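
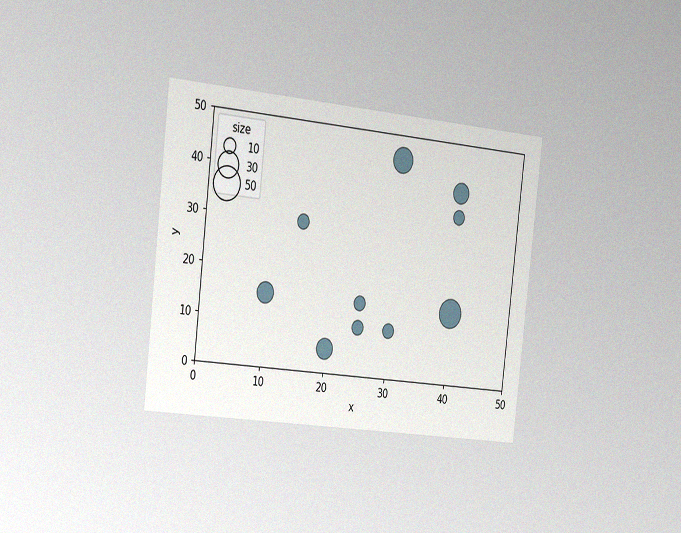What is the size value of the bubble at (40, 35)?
The chart is tilted about 7° clockwise and viewed slightly from the left, with some photo noise. Matching the bubble at (40, 35) against the size legend gives 10.

10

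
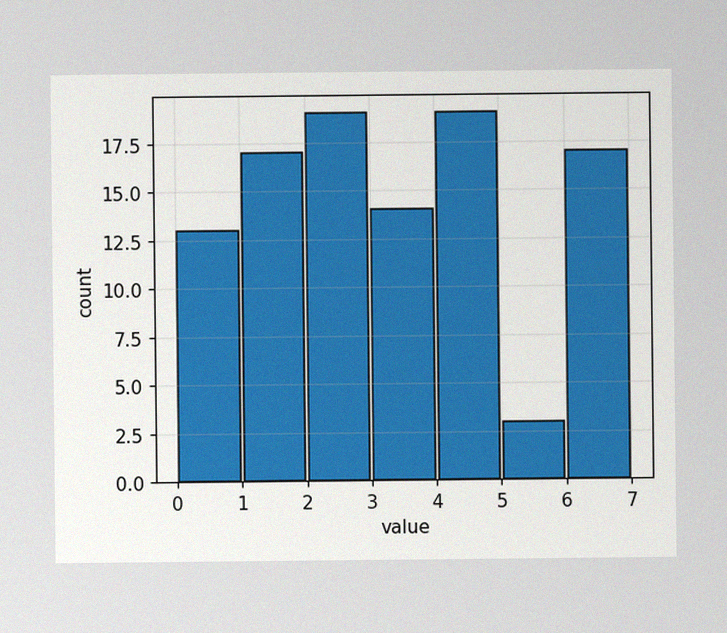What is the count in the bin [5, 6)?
3

The image has some photo noise and uneven lighting. The [5, 6) bin has height 3.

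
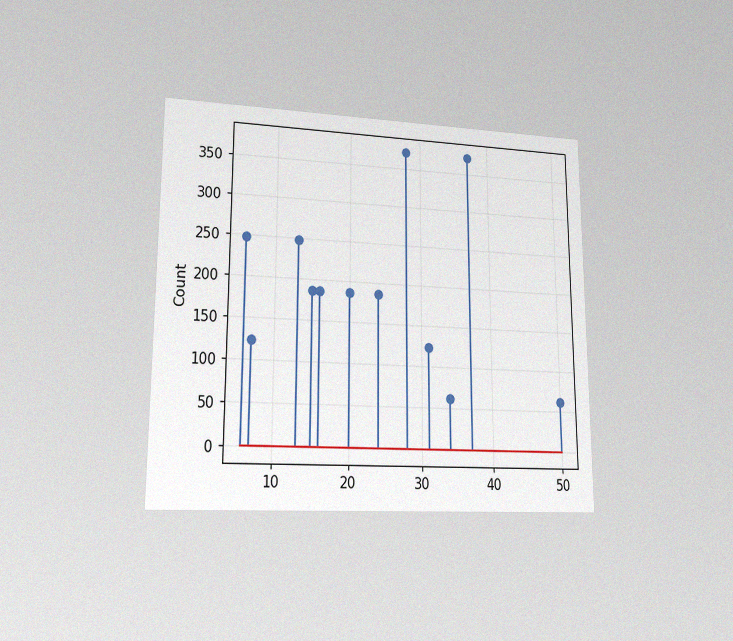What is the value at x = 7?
The chart is viewed at a slight angle, with some photo noise. The stem at x=7 reaches 124.

124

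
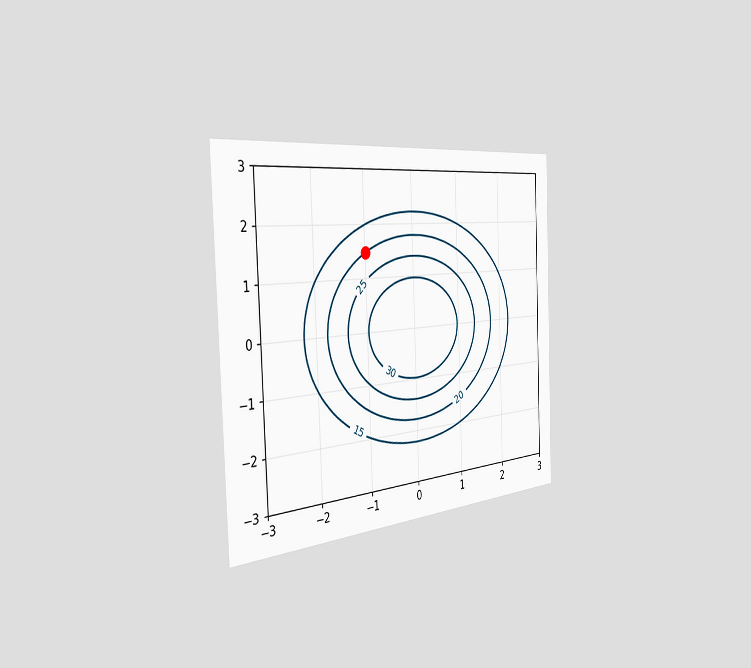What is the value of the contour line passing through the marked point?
The chart is tilted about 2° counter-clockwise and viewed slightly from the left. The marked point sits on the contour labelled 20.

20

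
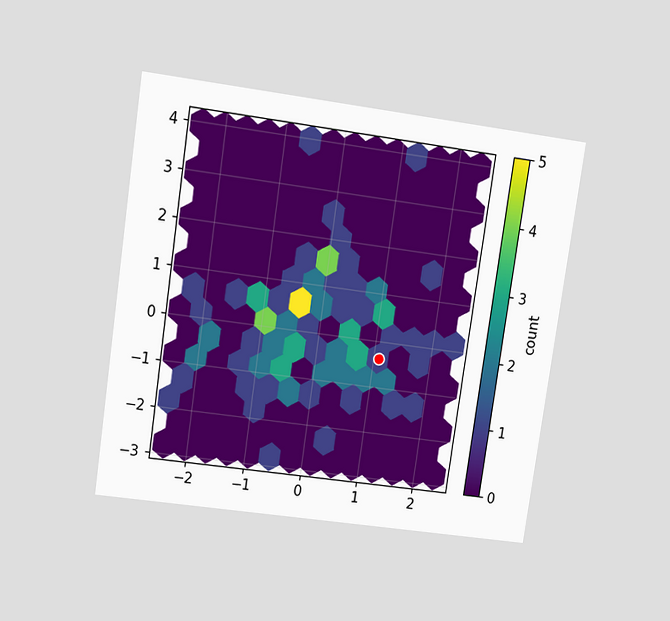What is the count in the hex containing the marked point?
1

The chart is tilted about 8° clockwise and viewed at a slight angle. The marked hex reads 1 on the colorbar.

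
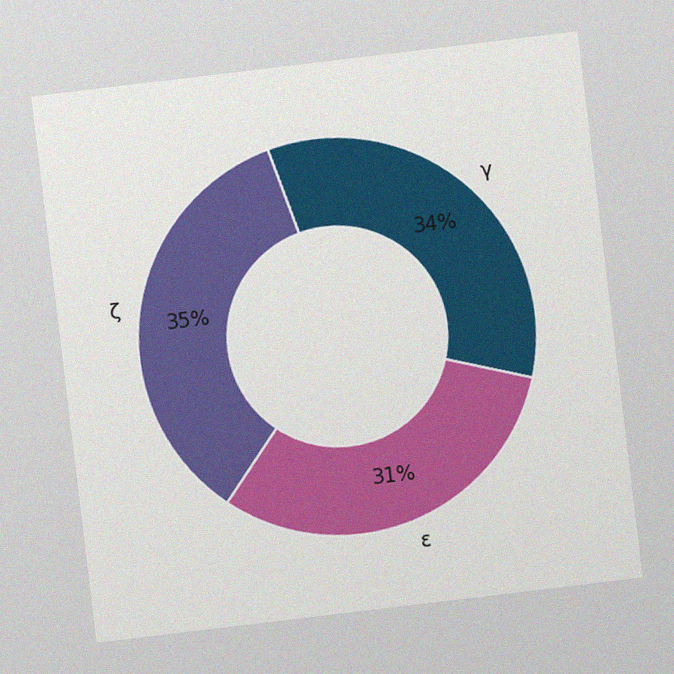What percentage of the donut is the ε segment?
31%

The chart is tilted about 7° counter-clockwise, with some photo noise. The ε segment takes up 31% of the ring.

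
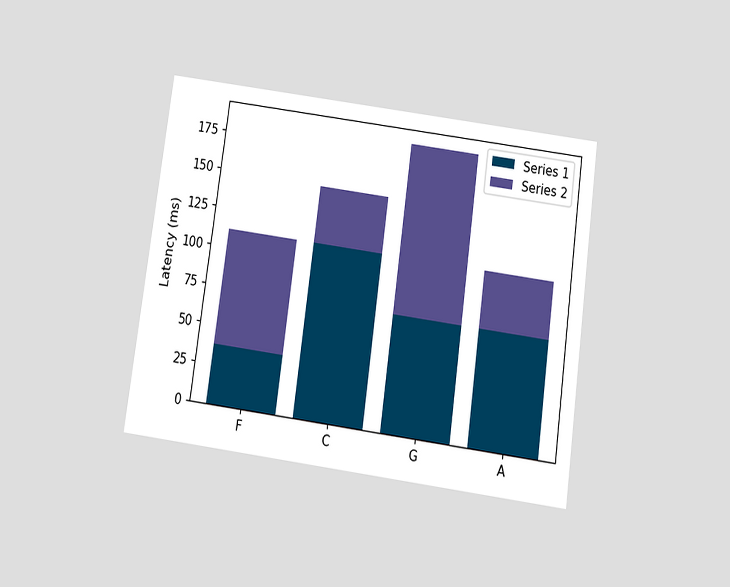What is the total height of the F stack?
111ms

The chart is tilted about 8° clockwise and viewed slightly from below. The F stack's top reaches 111ms on the y-axis.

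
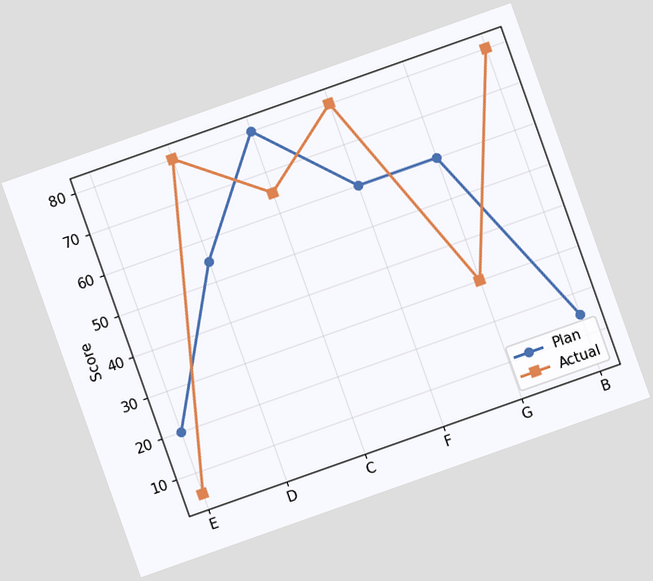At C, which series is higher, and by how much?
Plan, by 15

The chart is tilted about 19° counter-clockwise. At C, Plan sits above the other line by 15.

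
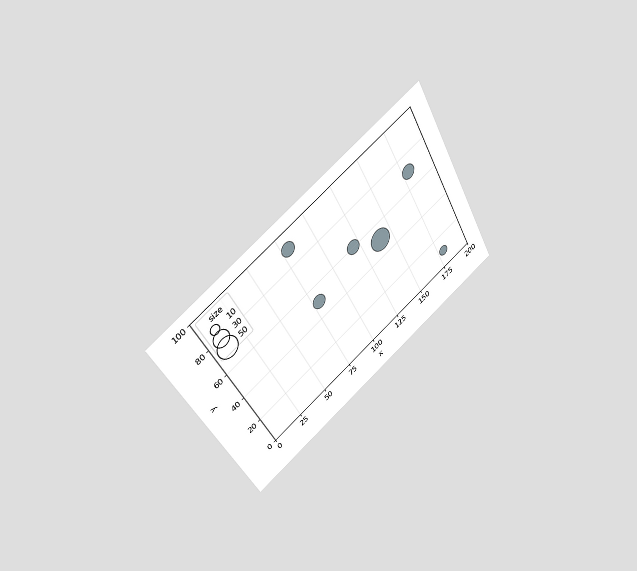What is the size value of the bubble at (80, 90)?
20

The chart is tilted about 29° counter-clockwise and viewed at a slight angle. Matching the bubble at (80, 90) against the size legend gives 20.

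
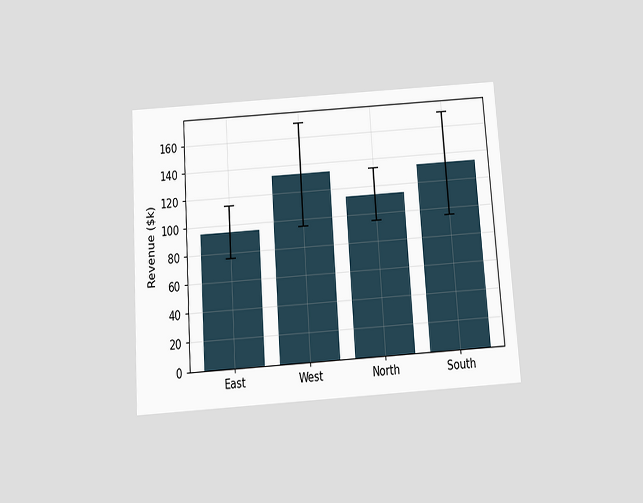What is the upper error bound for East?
The chart is tilted about 4° counter-clockwise and viewed slightly from below. The East bar's upper whisker reaches $114k.

$114k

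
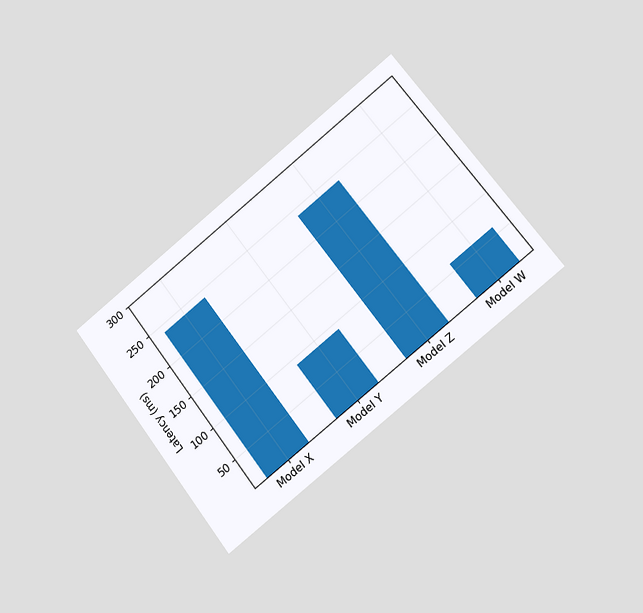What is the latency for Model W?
The chart is tilted about 37° counter-clockwise and viewed slightly from the right. Reading along the chart's y-axis, the Model W bar reaches 60ms.

60ms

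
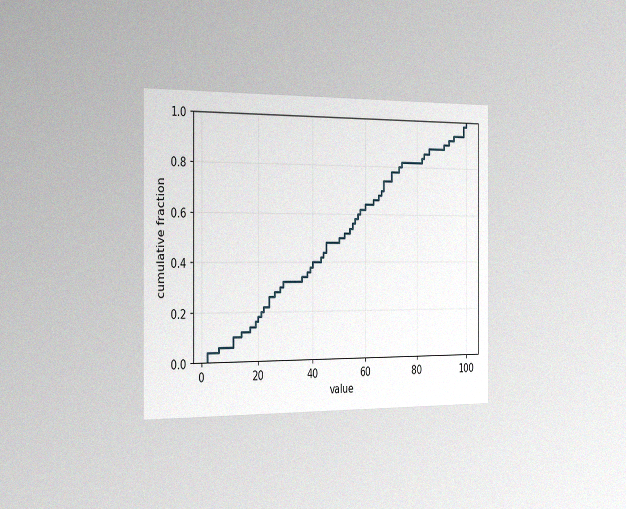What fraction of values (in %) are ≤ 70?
78%

The chart is viewed slightly from the left, with some photo noise. At x=70 the ECDF step is at 78%.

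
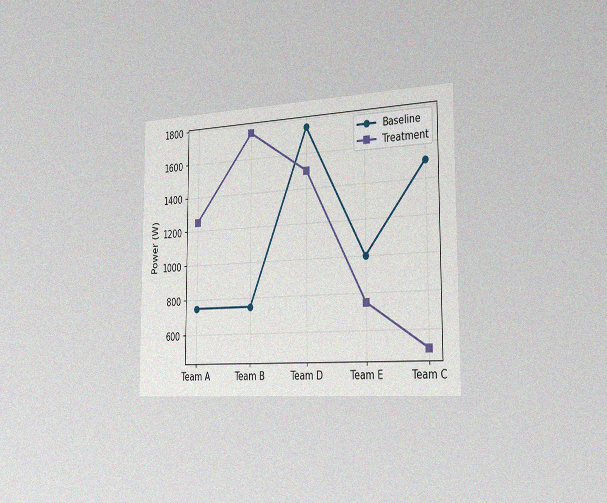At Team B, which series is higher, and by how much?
Treatment, by 1000W

The chart is viewed slightly from the right, with some photo noise. At Team B, Treatment sits above the other line by 1000W.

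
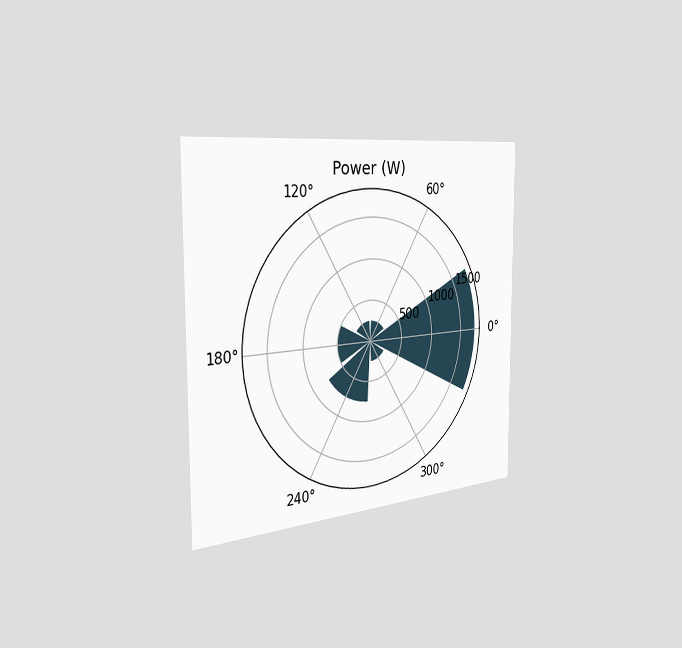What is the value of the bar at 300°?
250W

The chart is viewed slightly from the left. The bar at 300° reaches 250W on the radial axis.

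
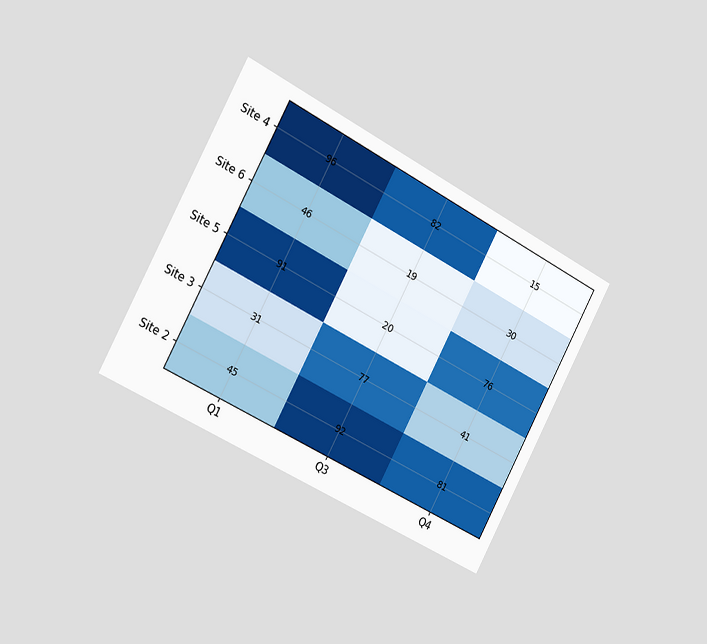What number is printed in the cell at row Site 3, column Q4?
The chart is tilted about 28° clockwise and viewed slightly from the left. The (Site 3, Q4) cell reads 41.

41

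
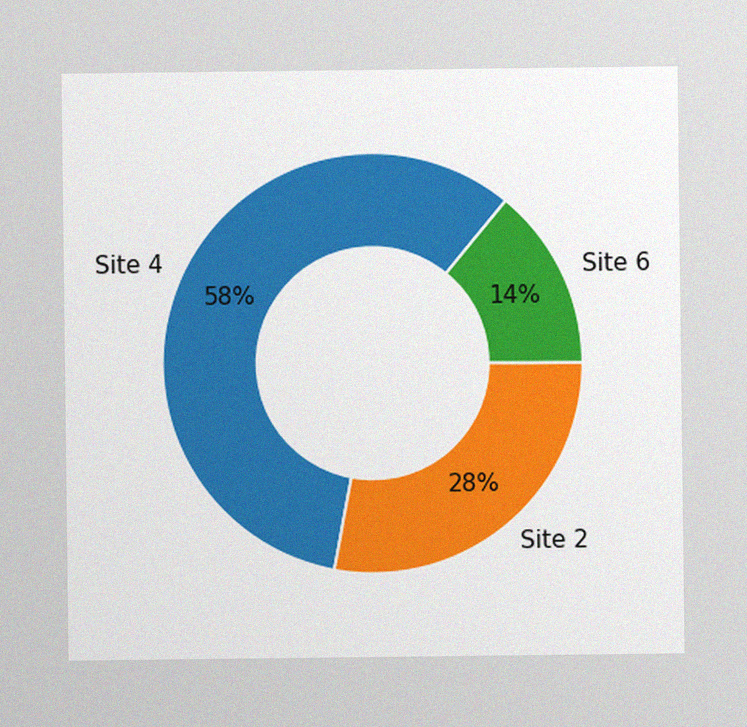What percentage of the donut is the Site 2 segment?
28%

The image has some photo noise and uneven lighting. The Site 2 segment takes up 28% of the ring.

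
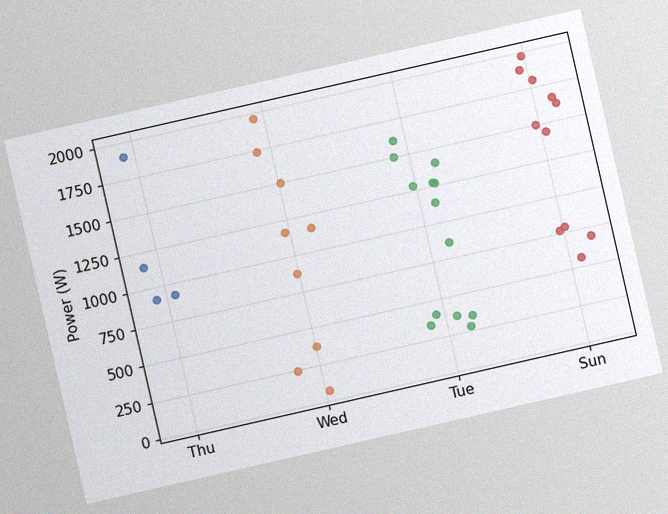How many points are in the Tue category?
The chart is tilted about 13° counter-clockwise, with some photo noise. Counting the markers in the Tue column gives 13.

13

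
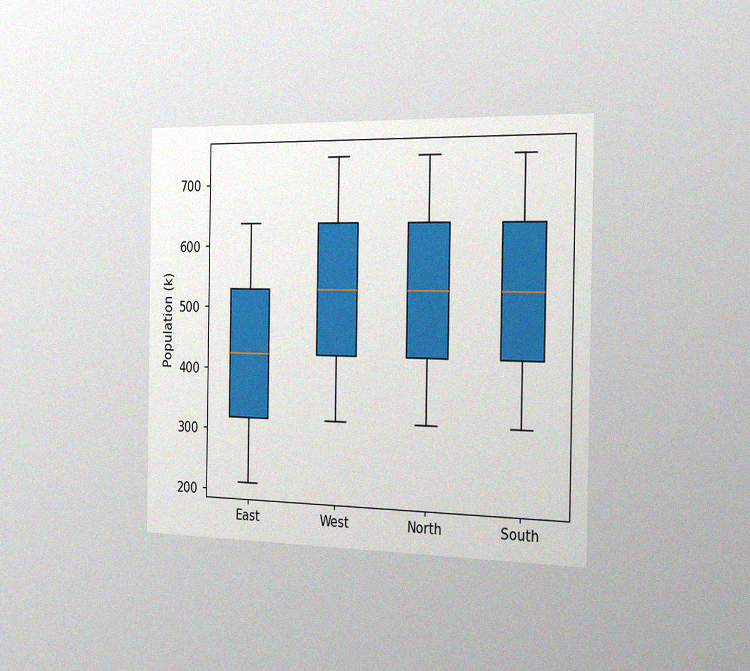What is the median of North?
The chart is viewed slightly from the right, with some photo noise. The median line in the North box sits at 530k.

530k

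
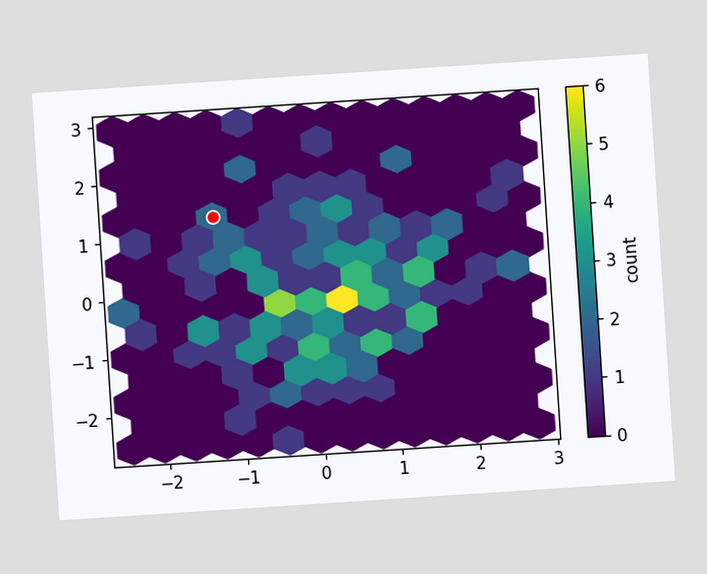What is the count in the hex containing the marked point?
2

The chart is tilted about 4° counter-clockwise. The marked hex reads 2 on the colorbar.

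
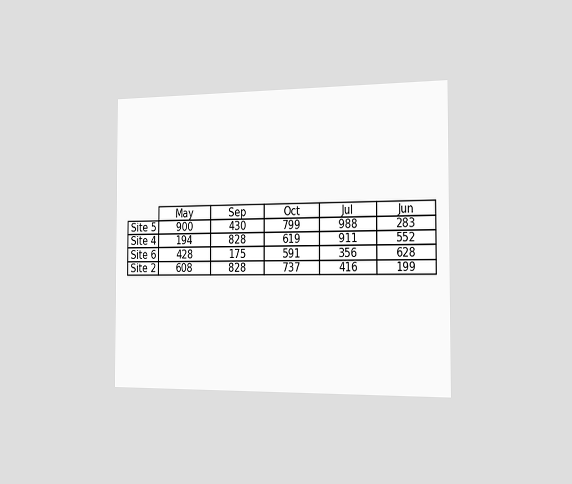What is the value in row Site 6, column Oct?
591

The chart is viewed slightly from the right. The (Site 6, Oct) cell reads 591.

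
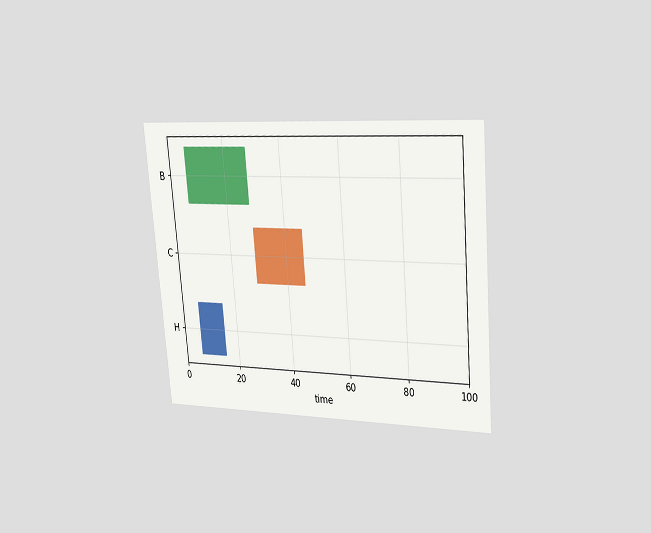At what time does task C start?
The chart is tilted about 5° counter-clockwise and viewed slightly from the right. The C bar begins at t=29.

29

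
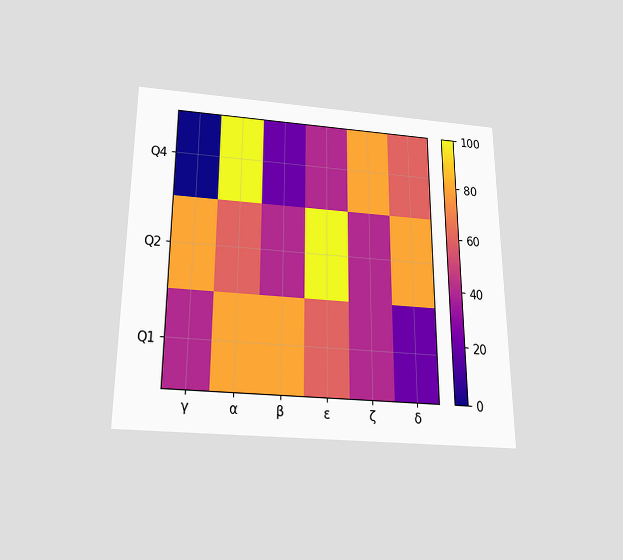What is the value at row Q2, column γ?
80

The chart is viewed slightly from below. Matching cell (Q2, γ) against the colorbar gives 80.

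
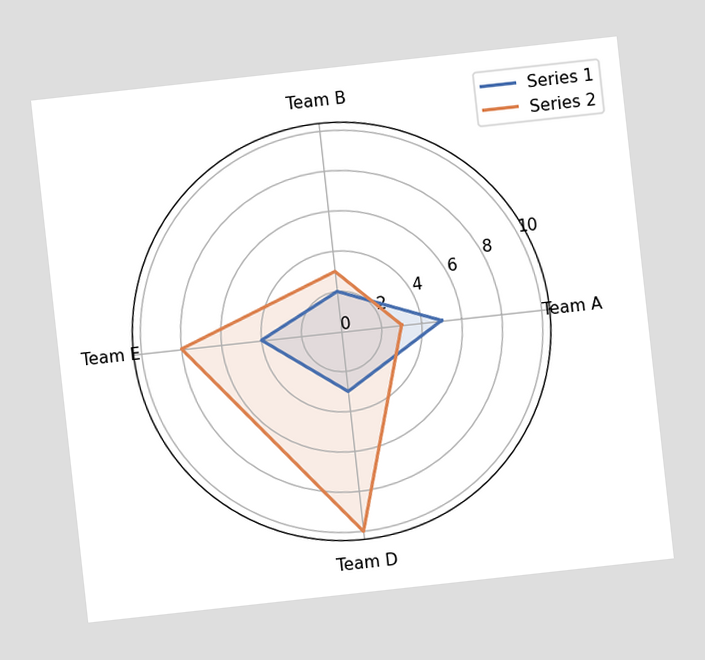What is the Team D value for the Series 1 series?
The chart is tilted about 6° counter-clockwise. On the Team D axis, Series 1 reaches 3.

3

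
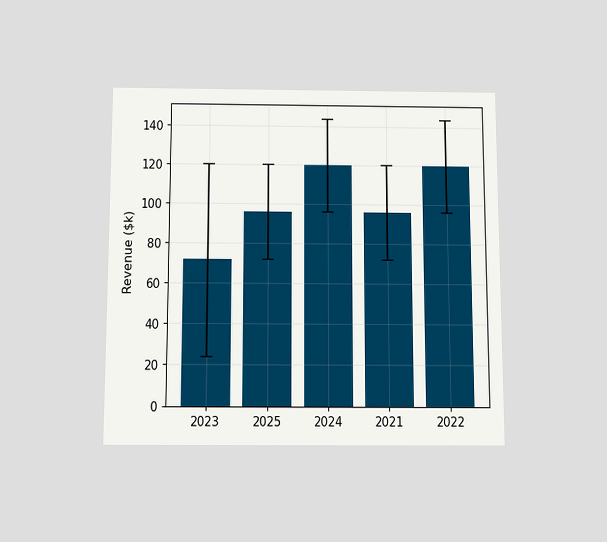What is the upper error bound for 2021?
$120k

The chart is viewed slightly from below. The 2021 bar's upper whisker reaches $120k.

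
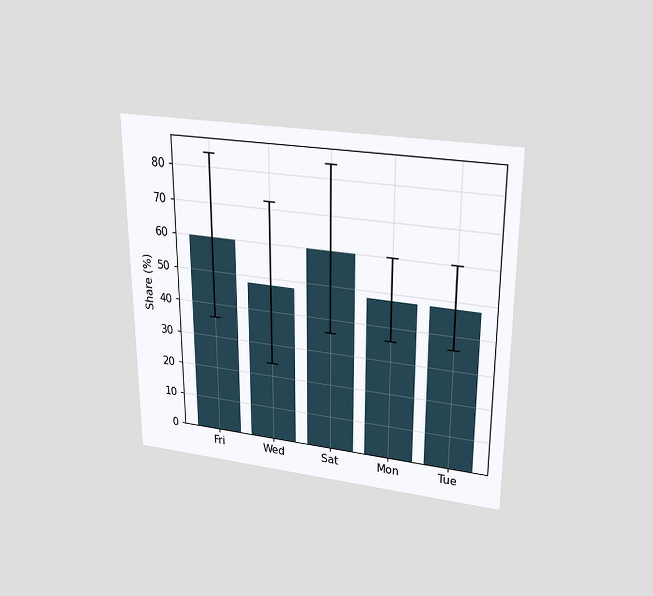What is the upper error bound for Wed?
The chart is viewed slightly from above. The Wed bar's upper whisker reaches 72%.

72%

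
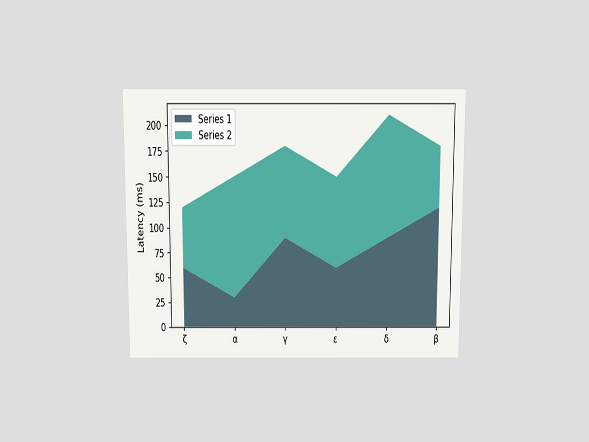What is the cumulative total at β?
The chart is viewed slightly from above. The stacked total at β reaches 180ms.

180ms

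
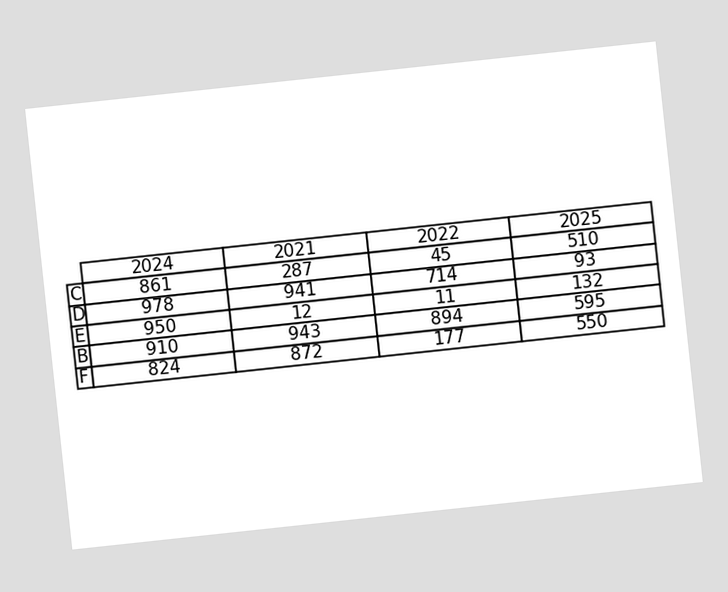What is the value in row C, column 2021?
The chart is tilted about 6° counter-clockwise. The (C, 2021) cell reads 287.

287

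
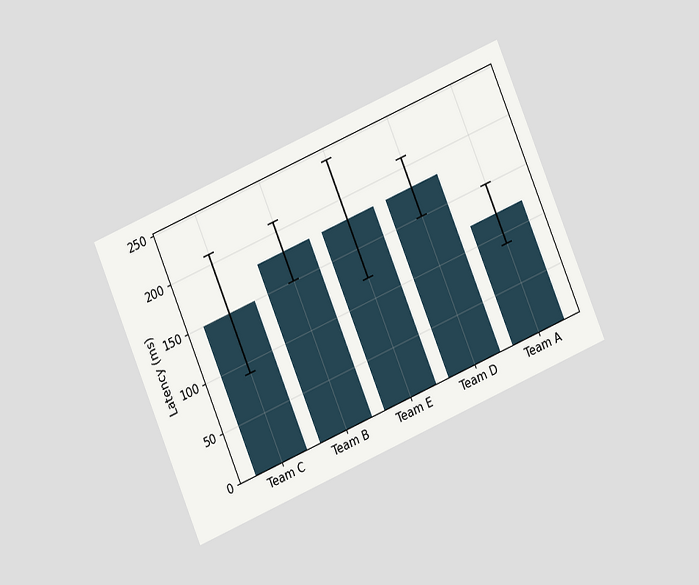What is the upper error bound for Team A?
The chart is tilted about 23° counter-clockwise and viewed at a slight angle. The Team A bar's upper whisker reaches 150ms.

150ms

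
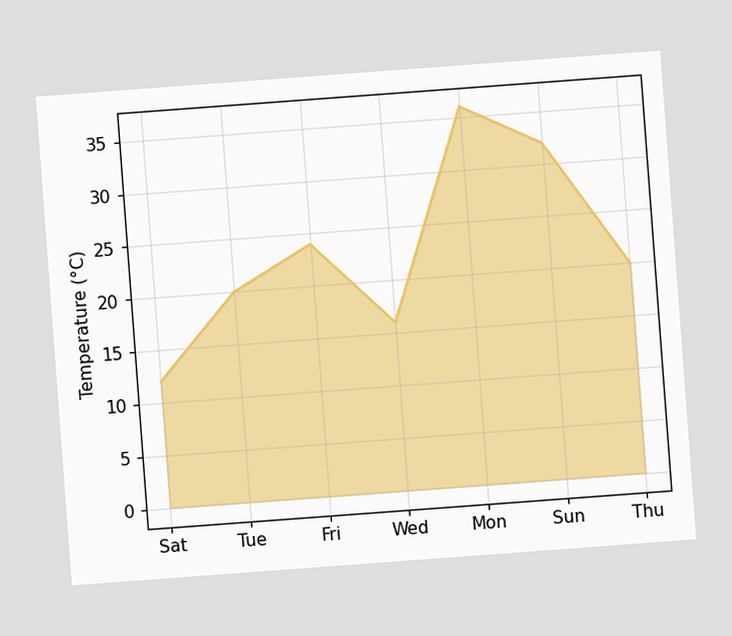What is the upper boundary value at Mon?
The chart is tilted about 4° counter-clockwise. At Mon the upper boundary is at 36°C.

36°C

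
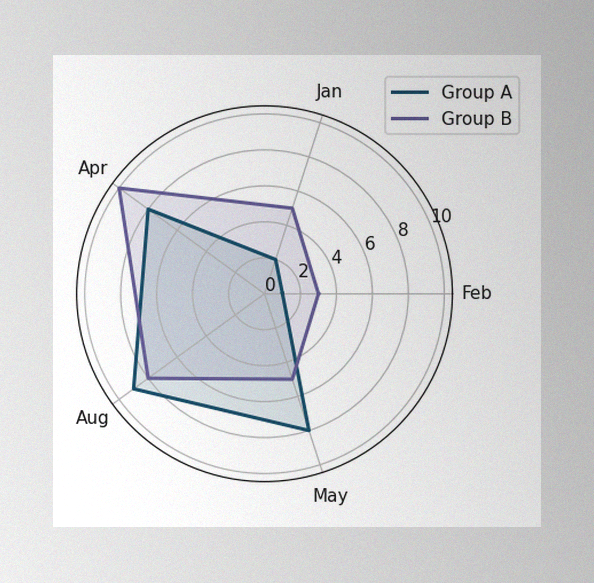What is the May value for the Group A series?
The image has some photo noise and uneven lighting. On the May axis, Group A reaches 8.

8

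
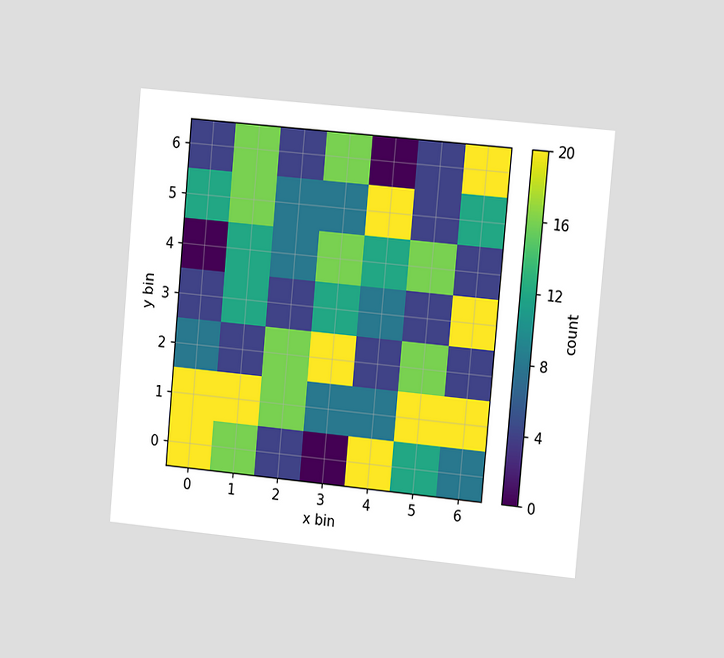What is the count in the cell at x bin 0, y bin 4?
The chart is tilted about 5° clockwise and viewed slightly from the right. Matching the cell (0, 4) against the colorbar gives 0.

0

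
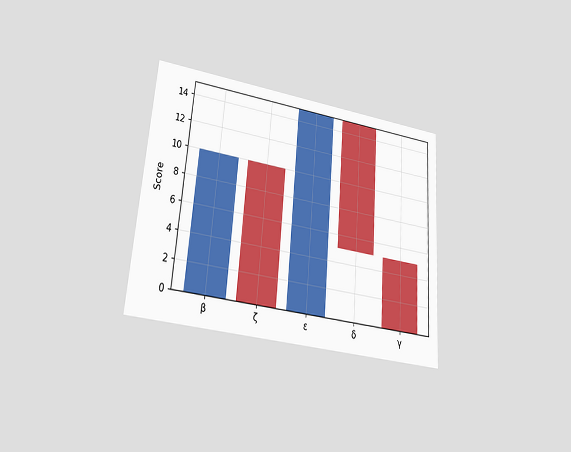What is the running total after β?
10

The chart is tilted about 4° clockwise and viewed at a slight angle. After β the running total reaches 10.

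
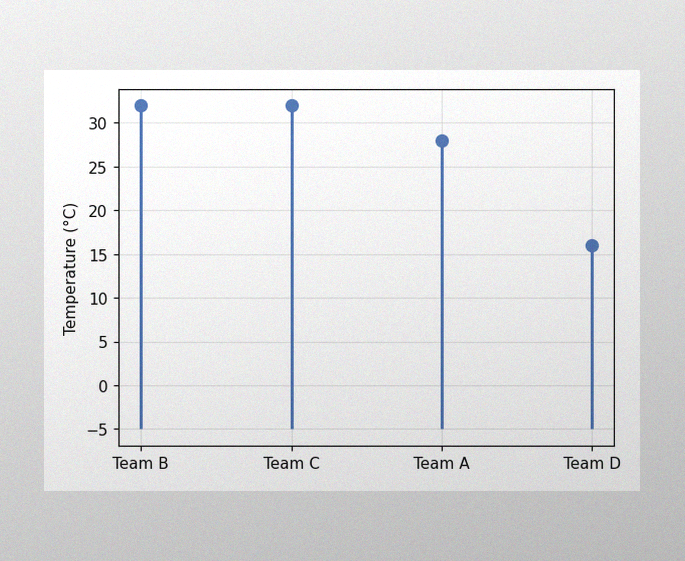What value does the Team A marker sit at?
28°C

The image has some photo noise and uneven lighting. The Team A marker sits at 28°C.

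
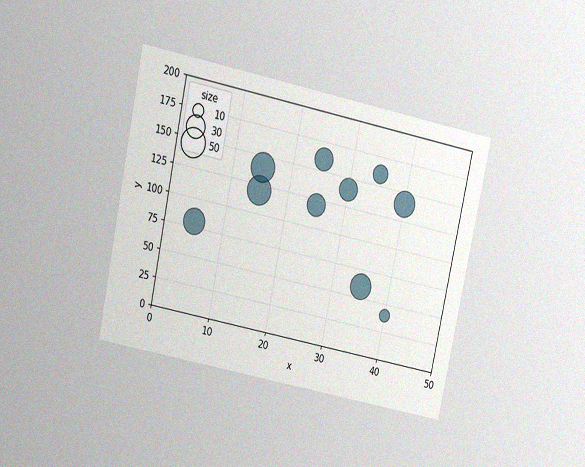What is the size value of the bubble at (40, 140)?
The chart is tilted about 12° clockwise and viewed at a slight angle, with some photo noise. Matching the bubble at (40, 140) against the size legend gives 40.

40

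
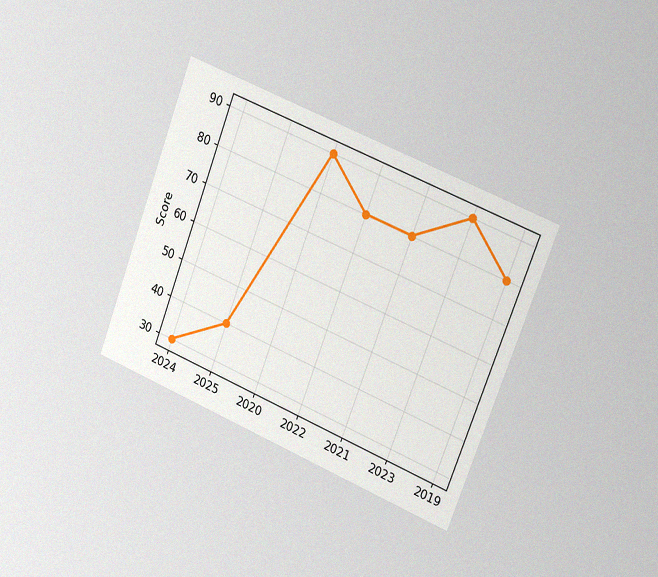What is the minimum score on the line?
The chart is tilted about 21° clockwise and viewed slightly from the right, with some photo noise. The lowest point is at 2024, and reading across to the y-axis gives 30.

30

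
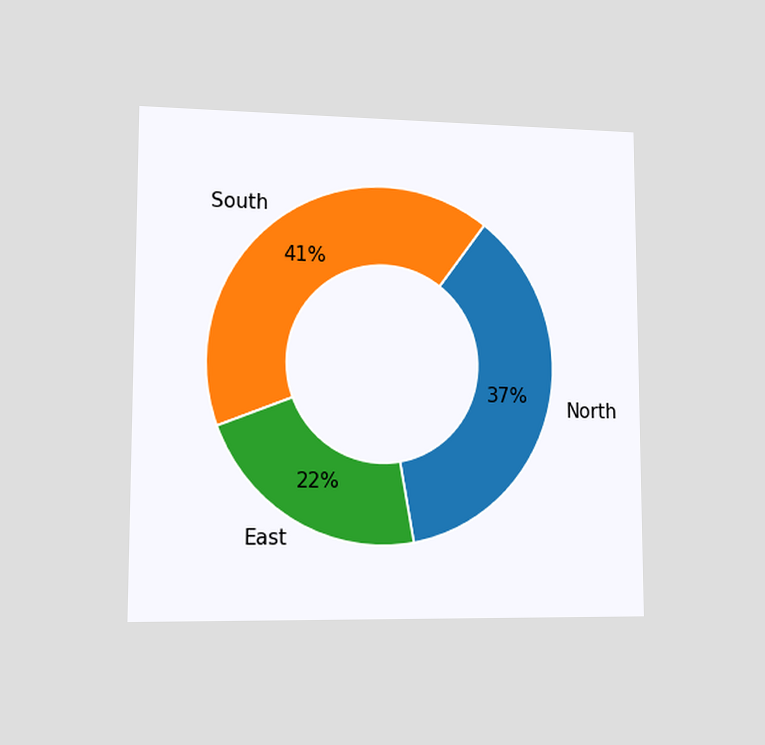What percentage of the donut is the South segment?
The chart is viewed slightly from the left. The South segment takes up 41% of the ring.

41%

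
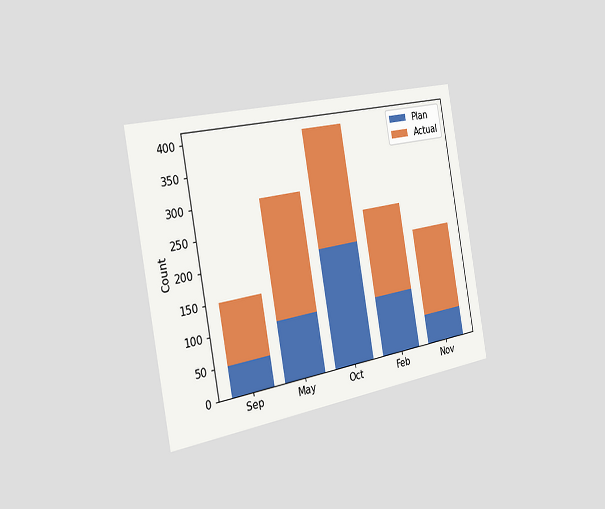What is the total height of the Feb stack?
250

The chart is tilted about 10° counter-clockwise and viewed slightly from the left. The Feb stack's top reaches 250 on the y-axis.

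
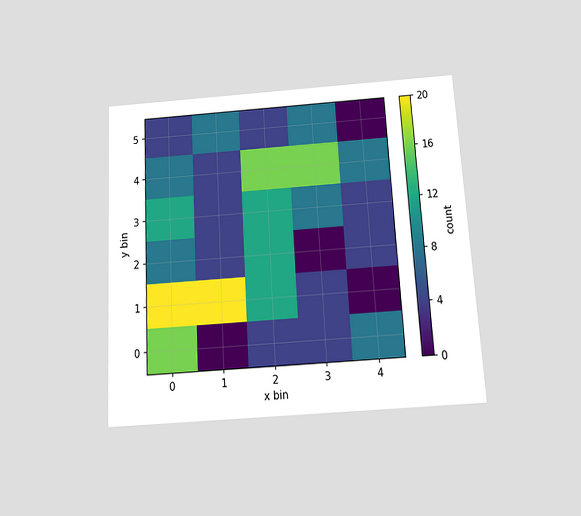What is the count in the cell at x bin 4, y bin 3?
The chart is tilted about 3° counter-clockwise and viewed slightly from below. Matching the cell (4, 3) against the colorbar gives 4.

4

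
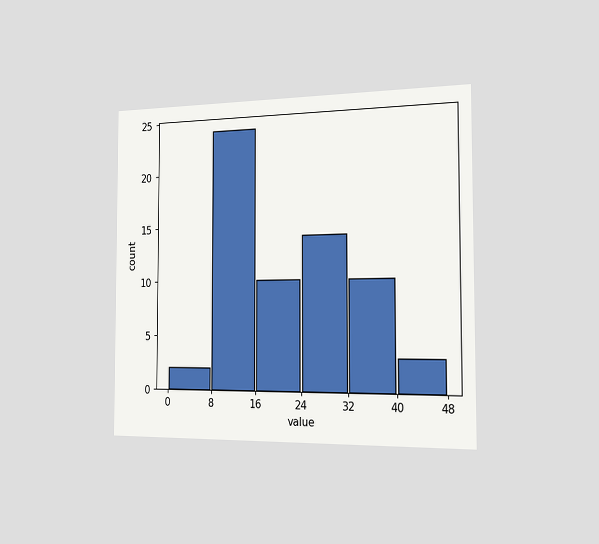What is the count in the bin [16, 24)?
The chart is viewed slightly from the right. The [16, 24) bin has height 10.

10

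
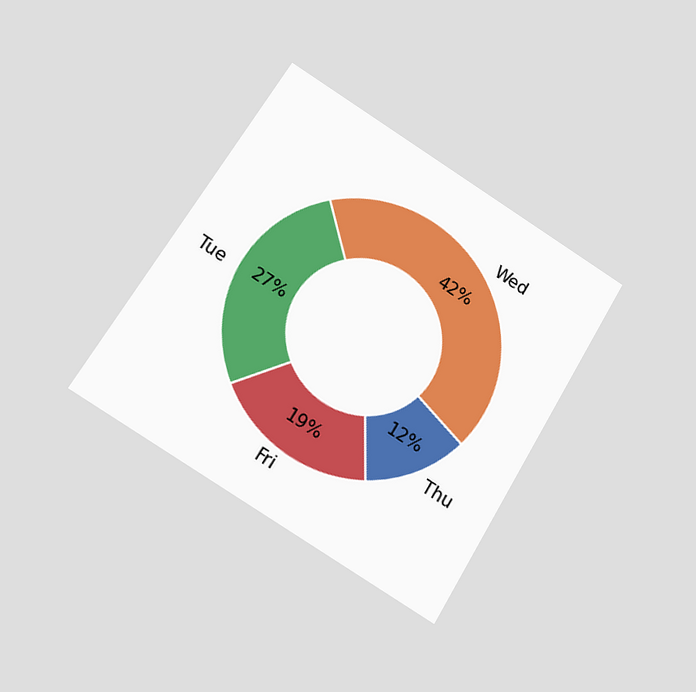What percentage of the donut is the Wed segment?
The chart is tilted about 31° clockwise and viewed at a slight angle. The Wed segment takes up 42% of the ring.

42%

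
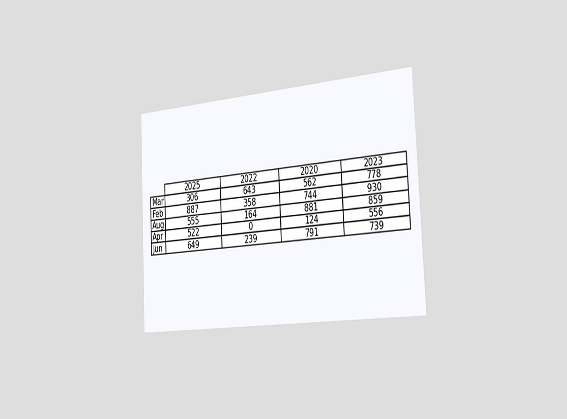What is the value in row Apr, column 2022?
0

The chart is tilted about 3° counter-clockwise and viewed slightly from the right. The (Apr, 2022) cell reads 0.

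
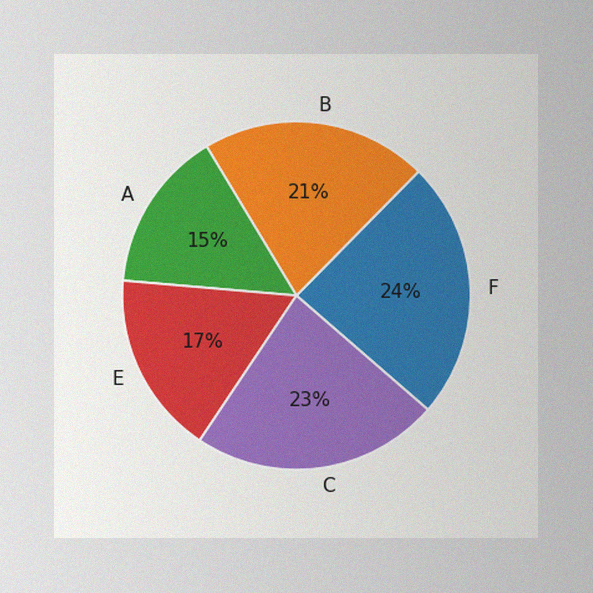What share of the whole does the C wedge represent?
23%

The image has some photo noise and uneven lighting. The C slice takes up 23% of the pie.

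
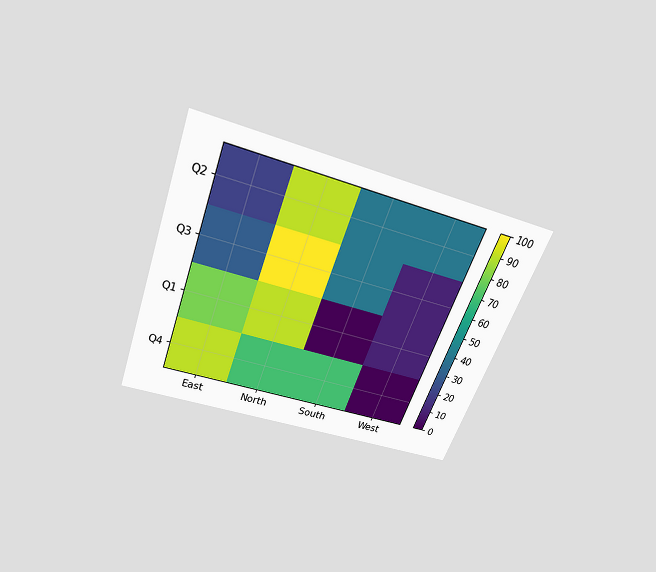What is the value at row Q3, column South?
40

The chart is tilted about 20° clockwise and viewed slightly from above. Matching cell (Q3, South) against the colorbar gives 40.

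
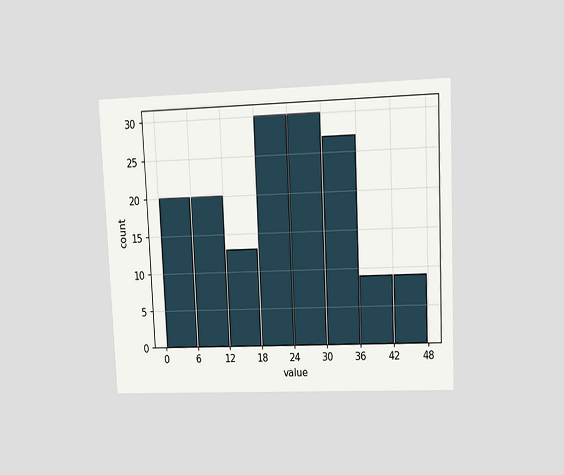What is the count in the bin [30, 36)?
The chart is tilted about 3° counter-clockwise and viewed at a slight angle. The [30, 36) bin has height 27.

27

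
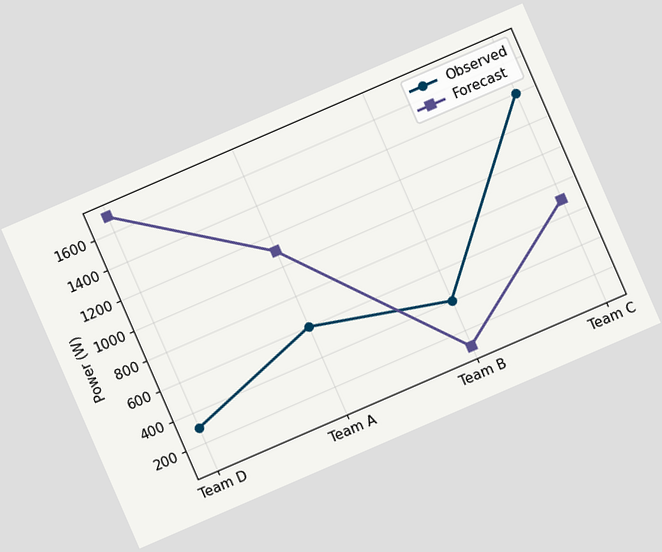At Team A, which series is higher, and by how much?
Forecast, by 500W

The chart is tilted about 23° counter-clockwise. At Team A, Forecast sits above the other line by 500W.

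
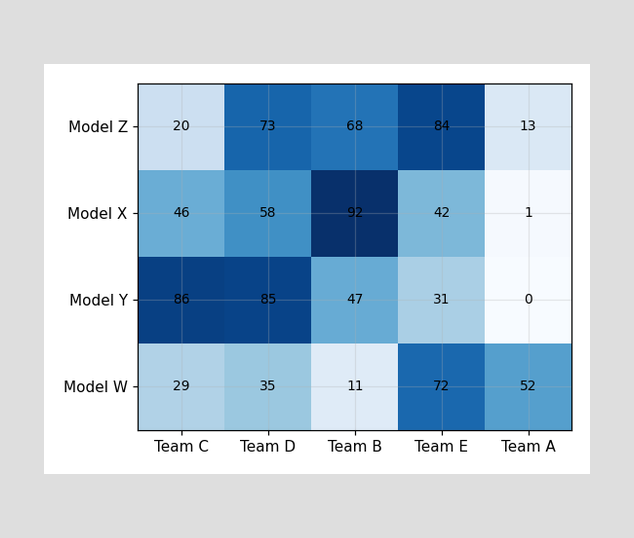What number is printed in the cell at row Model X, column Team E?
The (Model X, Team E) cell reads 42.

42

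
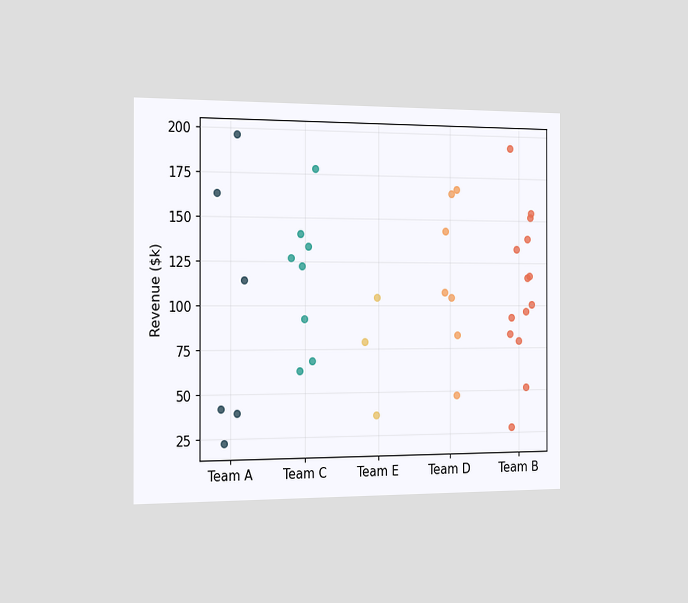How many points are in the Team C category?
The chart is viewed slightly from the left. Counting the markers in the Team C column gives 8.

8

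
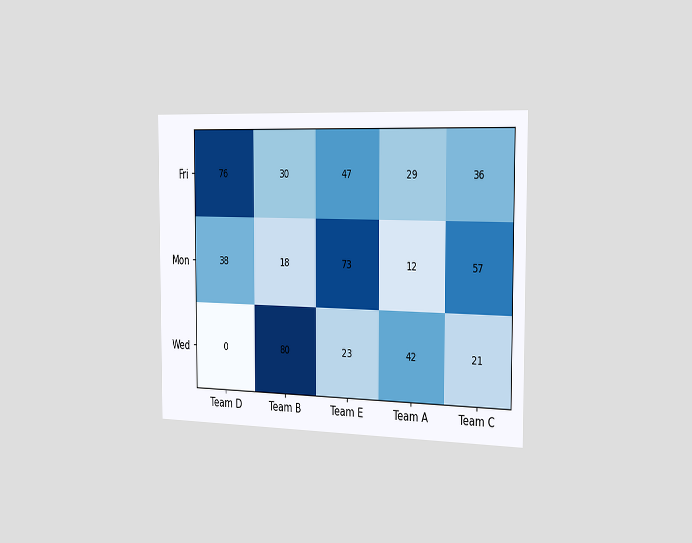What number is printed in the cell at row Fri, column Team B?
The chart is viewed slightly from the right. The (Fri, Team B) cell reads 30.

30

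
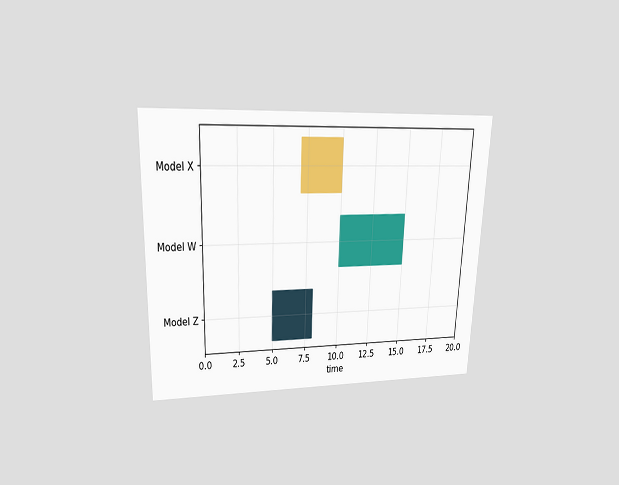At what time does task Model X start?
7

The chart is tilted about 2° clockwise and viewed slightly from above. The Model X bar begins at t=7.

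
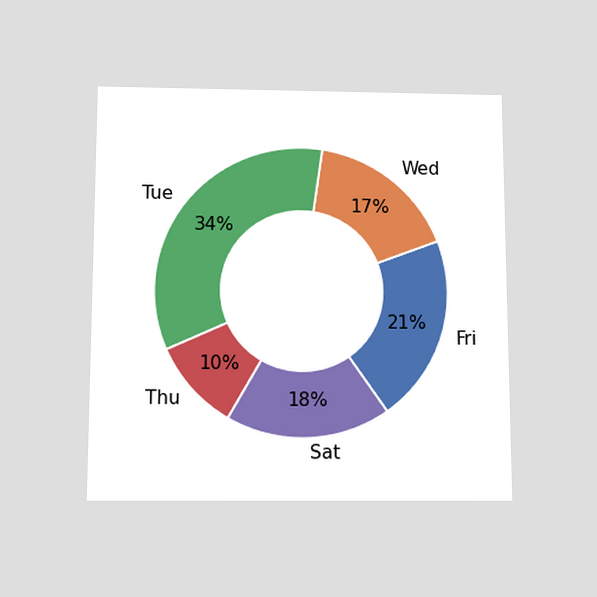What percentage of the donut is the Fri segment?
21%

The chart is viewed slightly from below. The Fri segment takes up 21% of the ring.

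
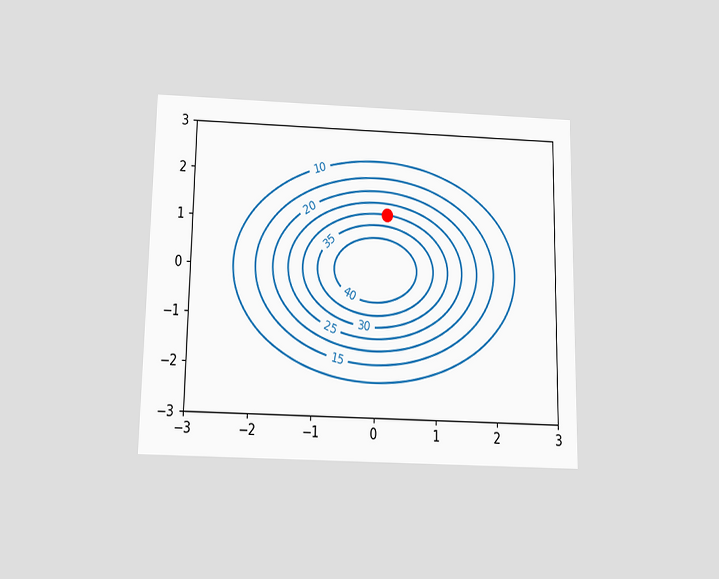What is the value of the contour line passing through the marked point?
The chart is viewed slightly from below. The marked point sits on the contour labelled 30.

30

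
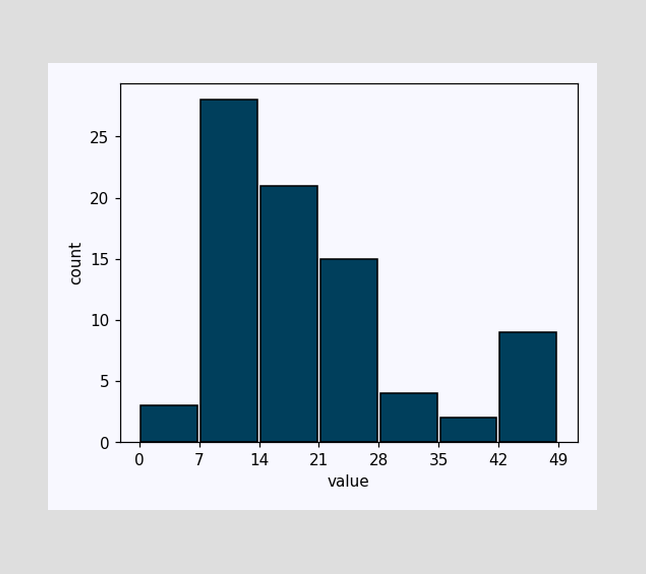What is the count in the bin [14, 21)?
21

The [14, 21) bin has height 21.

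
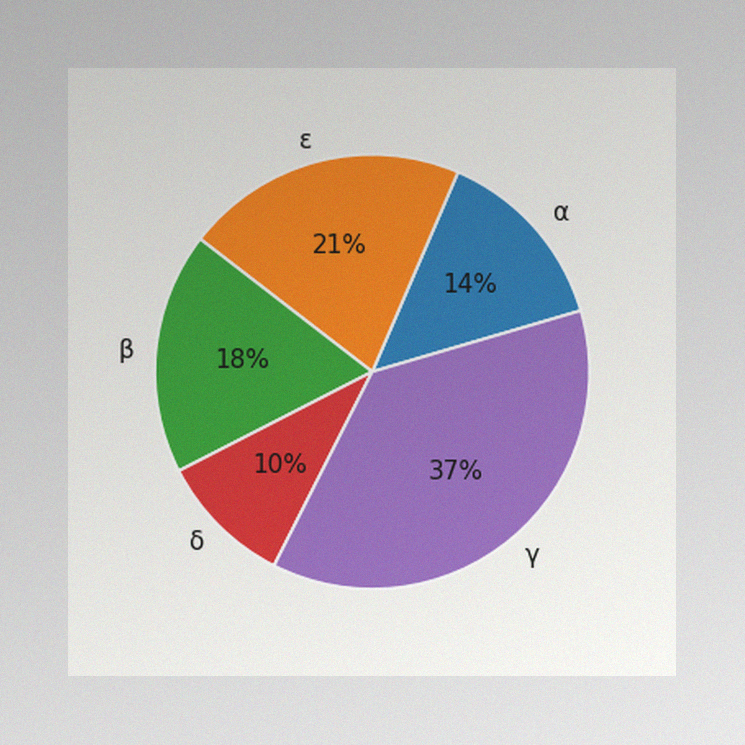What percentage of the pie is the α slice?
14%

The image has some photo noise and uneven lighting. The α slice takes up 14% of the pie.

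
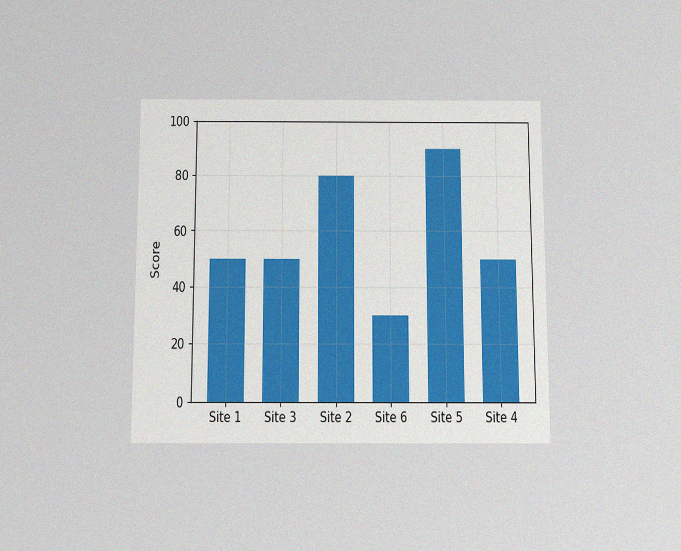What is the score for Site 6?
30

The chart is viewed slightly from below, with some photo noise. Reading along the chart's y-axis, the Site 6 bar reaches 30.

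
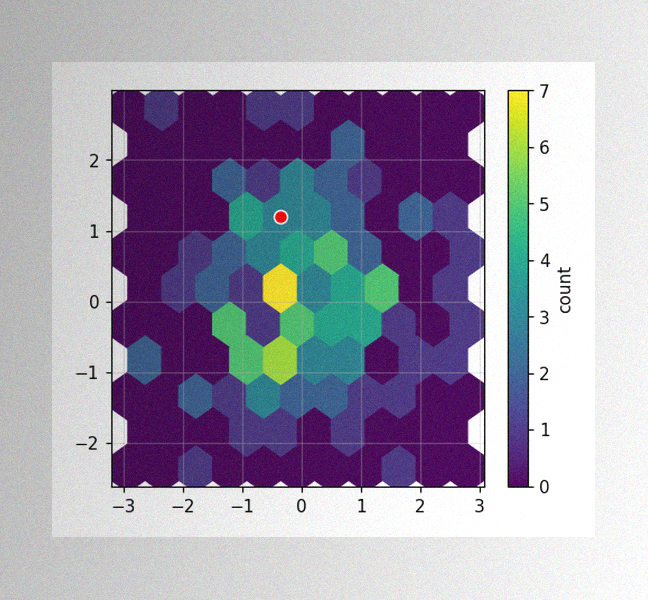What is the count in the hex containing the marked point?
3

The image has some photo noise and uneven lighting. The marked hex reads 3 on the colorbar.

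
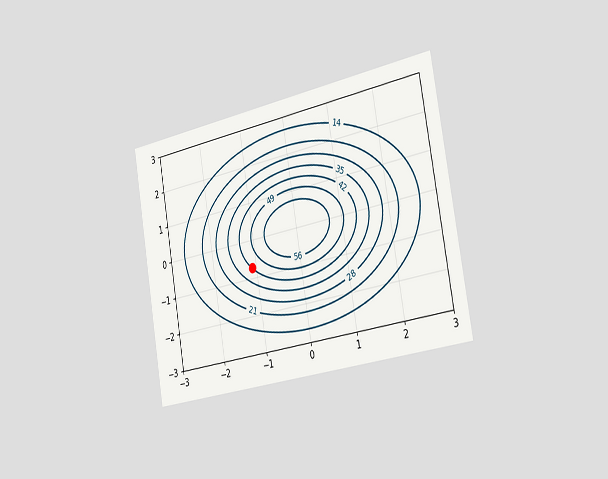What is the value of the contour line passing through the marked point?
42

The chart is tilted about 10° counter-clockwise and viewed slightly from the right. The marked point sits on the contour labelled 42.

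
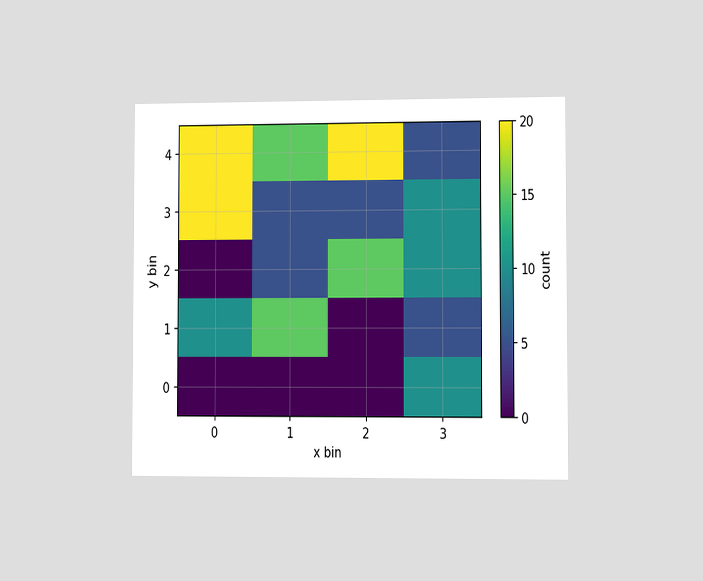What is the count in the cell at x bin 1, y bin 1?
15

The chart is viewed slightly from the right. Matching the cell (1, 1) against the colorbar gives 15.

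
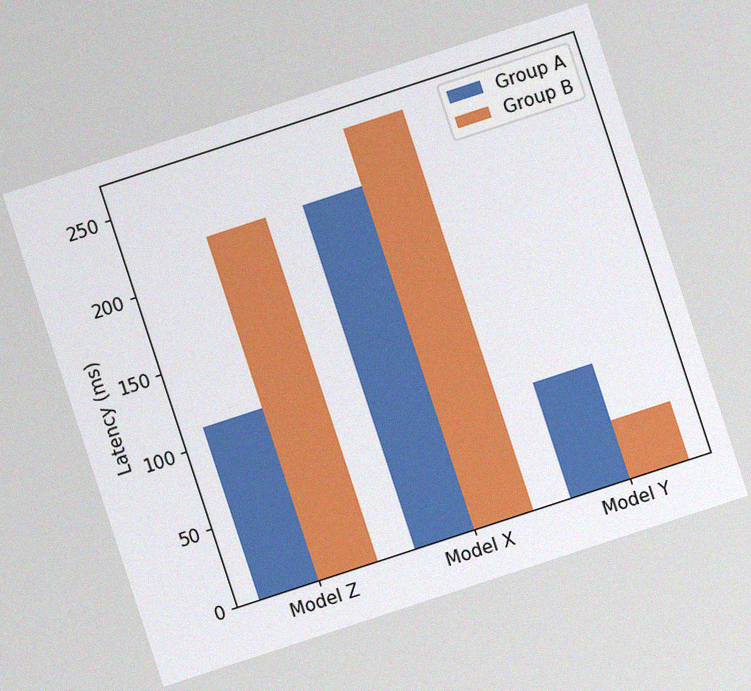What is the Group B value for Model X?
259ms

The chart is tilted about 18° counter-clockwise, with some photo noise. The Group B bar at Model X reaches 259ms on the y-axis.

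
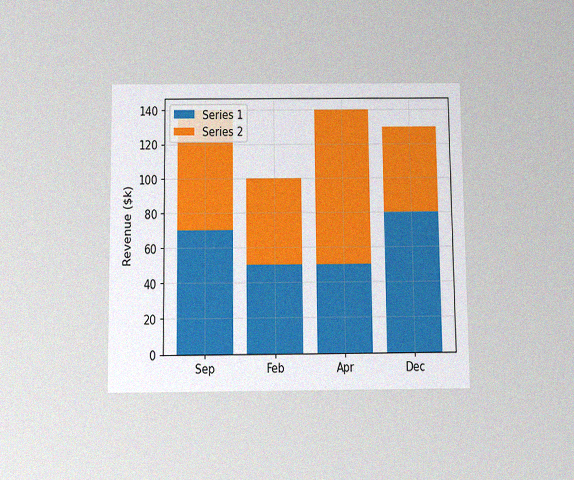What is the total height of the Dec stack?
$130k

The chart is viewed slightly from below, with some photo noise. The Dec stack's top reaches $130k on the y-axis.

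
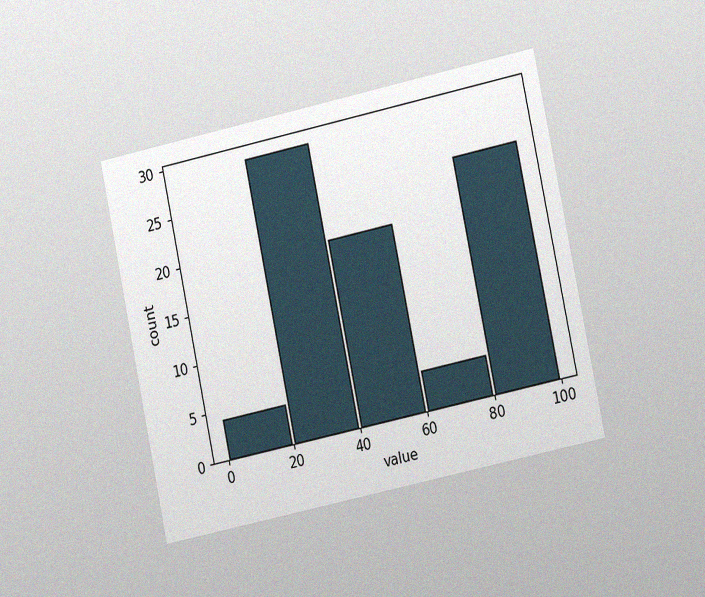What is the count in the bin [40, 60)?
The chart is tilted about 12° counter-clockwise and viewed slightly from the right, with some photo noise. The [40, 60) bin has height 19.

19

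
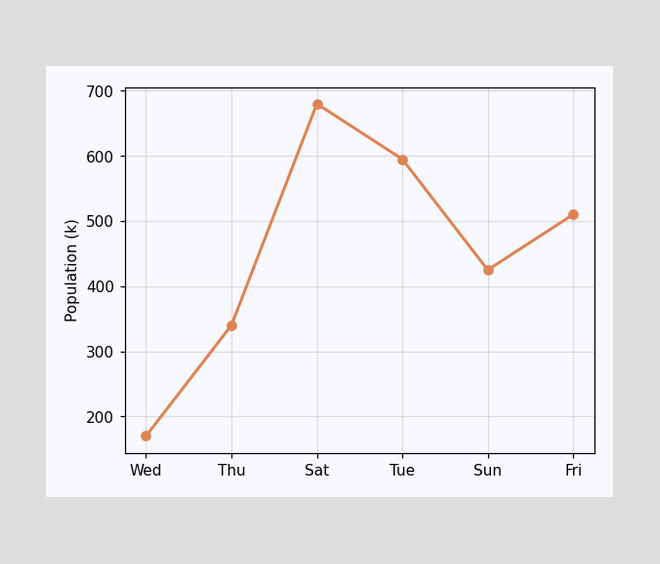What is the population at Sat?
At Sat, the line is at 680k.

680k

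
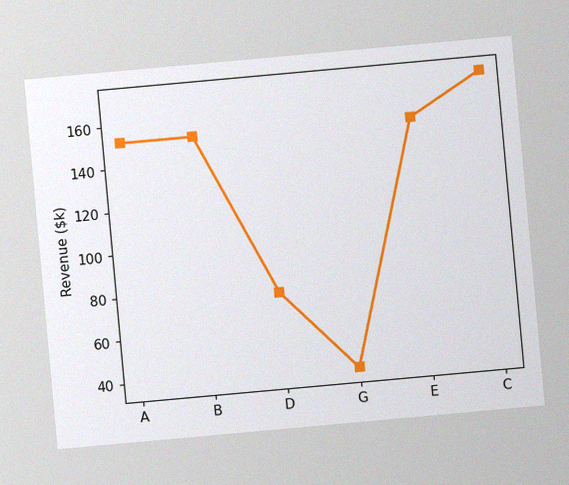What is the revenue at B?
The chart is tilted about 5° counter-clockwise, with some photo noise. At B, the line is at $152k.

$152k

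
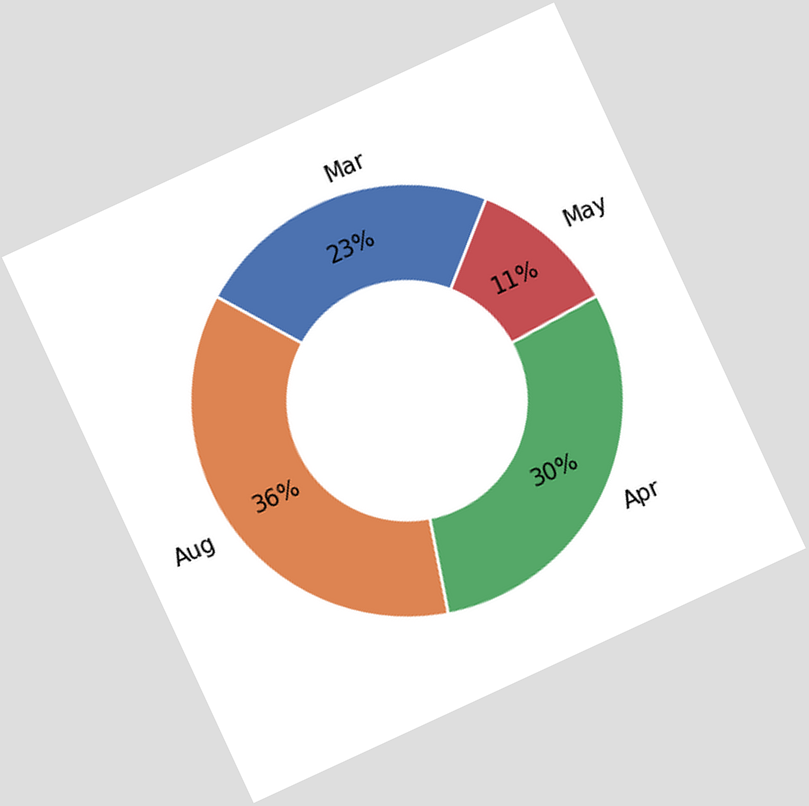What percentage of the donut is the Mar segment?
The chart is tilted about 25° counter-clockwise. The Mar segment takes up 23% of the ring.

23%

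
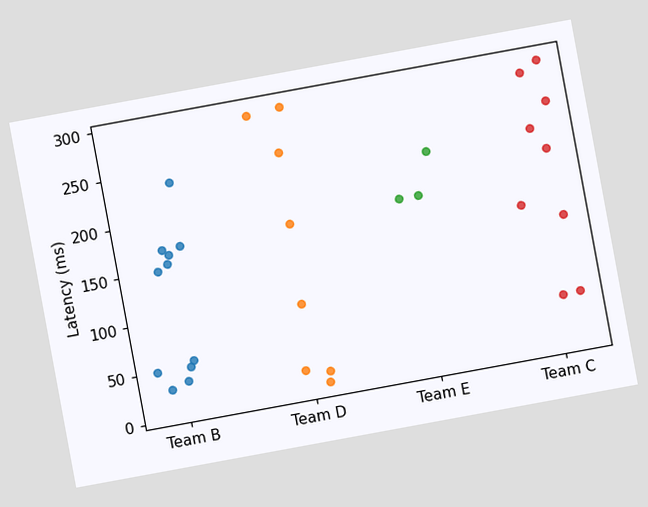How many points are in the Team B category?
11

The chart is tilted about 10° counter-clockwise. Counting the markers in the Team B column gives 11.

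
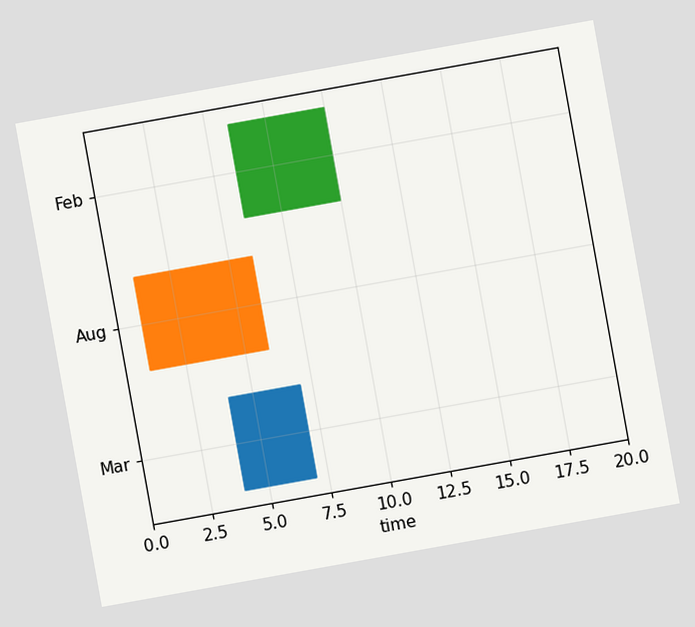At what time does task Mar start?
The chart is tilted about 10° counter-clockwise. The Mar bar begins at t=4.

4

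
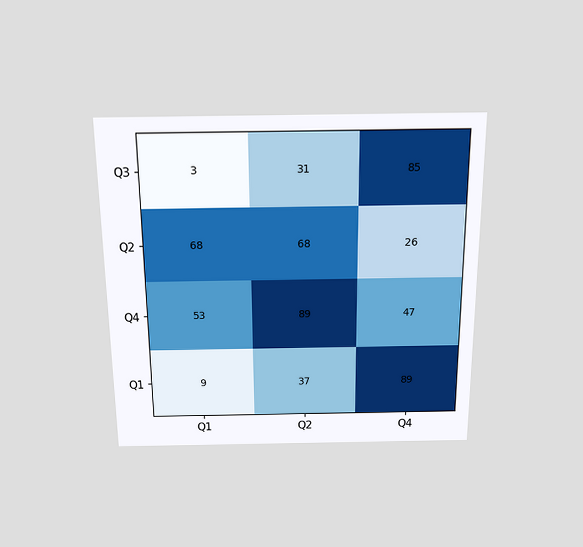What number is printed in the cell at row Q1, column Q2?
37

The chart is viewed slightly from above. The (Q1, Q2) cell reads 37.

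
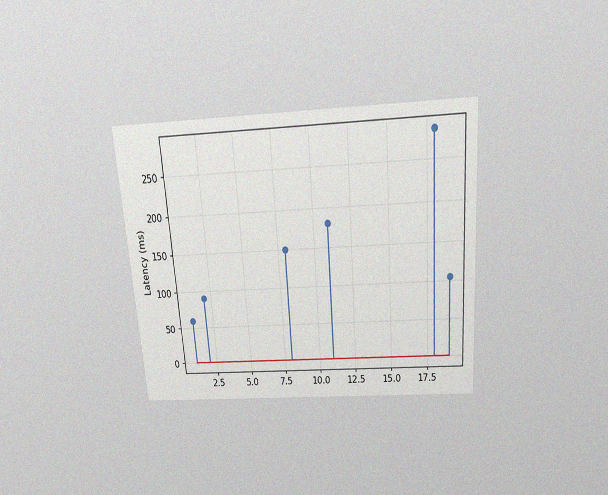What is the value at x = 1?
The chart is tilted about 4° counter-clockwise and viewed slightly from above, with some photo noise. The stem at x=1 reaches 60ms.

60ms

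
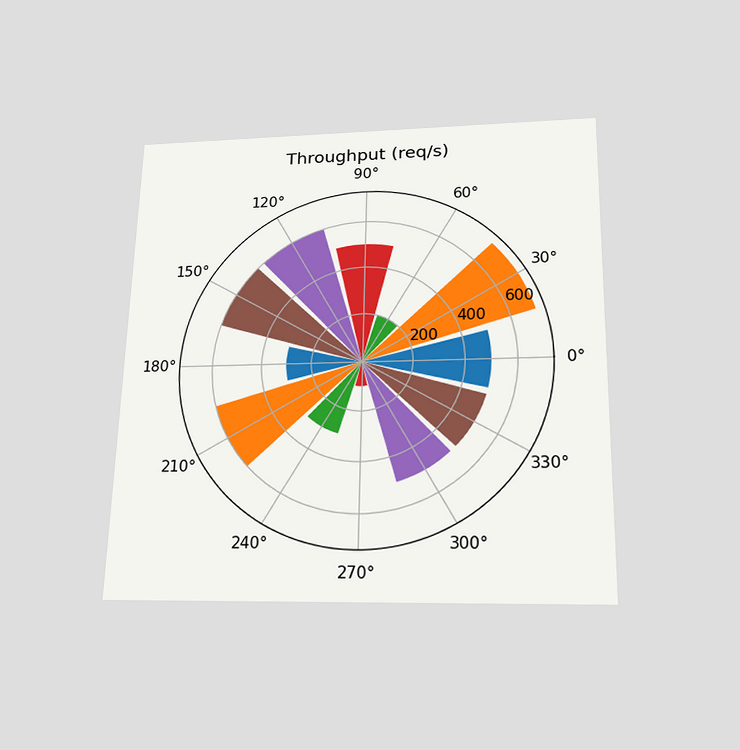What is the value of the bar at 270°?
The chart is viewed slightly from below. The bar at 270° reaches 100req/s on the radial axis.

100req/s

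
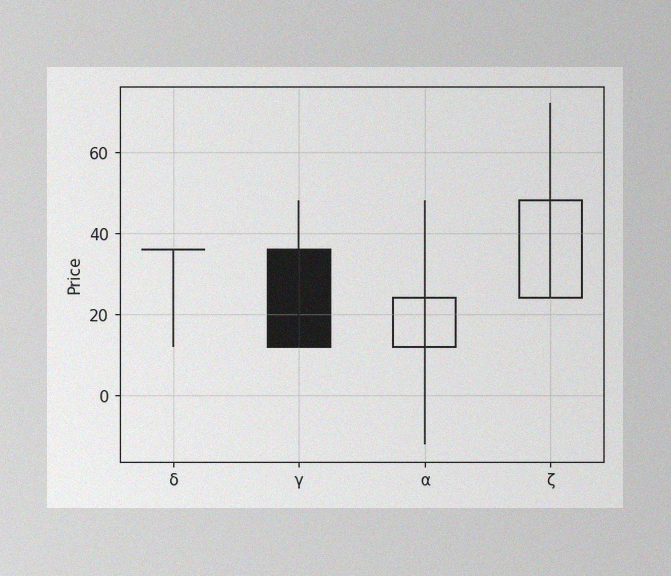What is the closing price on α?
24

The image has some photo noise and uneven lighting. The α candle closes at 24.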